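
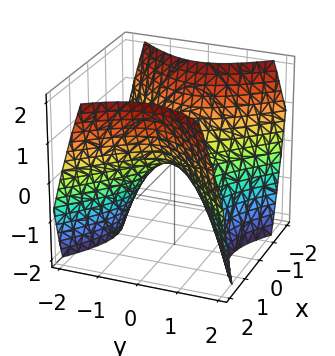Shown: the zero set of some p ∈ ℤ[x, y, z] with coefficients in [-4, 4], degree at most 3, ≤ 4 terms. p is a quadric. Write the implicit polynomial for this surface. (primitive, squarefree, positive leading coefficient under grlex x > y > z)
x^2 - y^2 - z

First, the degree is 2 — a saddle surface; a quadric.
Then, symmetries: the x ↦ −x reflection is a symmetry, so x appears only in even powers; mirror symmetry y ↦ −y ⇒ only even powers of y.
Then, from the visible intercepts: it meets the x-axis at x = 0 (among the integer gridlines); it crosses the y-axis at the gridline y = 0; one z-axis crossing is at z = 0.
Finally, fitting integer coefficients to these (and the overall shape) gives p.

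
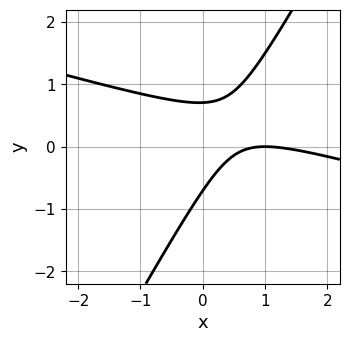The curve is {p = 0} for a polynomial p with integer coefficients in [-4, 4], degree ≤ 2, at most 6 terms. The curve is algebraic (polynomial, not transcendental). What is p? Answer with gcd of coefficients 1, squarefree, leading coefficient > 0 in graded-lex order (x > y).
x^2 + 3*x*y - 2*y^2 - 2*x + 1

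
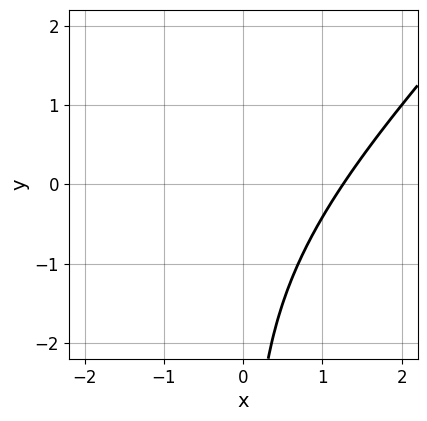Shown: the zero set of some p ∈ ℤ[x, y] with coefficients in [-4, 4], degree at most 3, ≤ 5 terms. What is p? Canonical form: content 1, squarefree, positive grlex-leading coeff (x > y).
x^3 - 2*x^2*y + x*y^2 - 2

1. deg p = 3. The shape is more complex than any degree-2 curve.
2. Observable constraints: the curve avoids every integer y-axis point in the box.
3. Together with the visible shape, these determine p as stated.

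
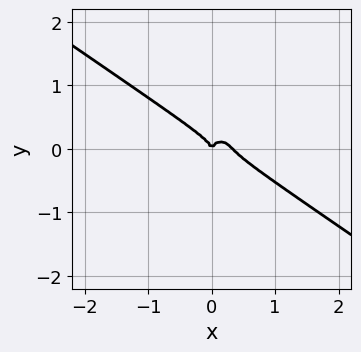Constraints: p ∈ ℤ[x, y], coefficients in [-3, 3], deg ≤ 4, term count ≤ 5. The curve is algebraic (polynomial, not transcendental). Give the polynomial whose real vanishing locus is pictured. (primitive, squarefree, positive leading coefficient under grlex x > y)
Degree: a generic line meets the curve in up to 3 points, so deg p = 3.
Checking where it meets the axes: it meets the x-axis at x = 0 (among the integer gridlines); it meets the y-axis at y = 0 (among the integer gridlines).
These observations pin down the coefficients.

3*x^3 + 3*x^2*y + 3*y^3 - x^2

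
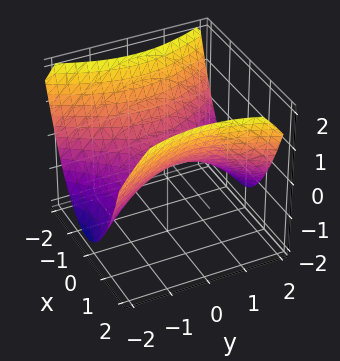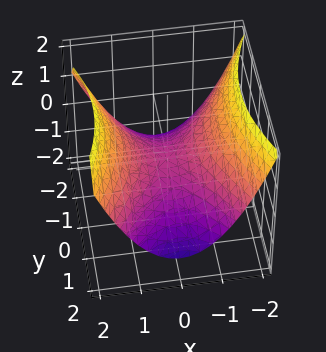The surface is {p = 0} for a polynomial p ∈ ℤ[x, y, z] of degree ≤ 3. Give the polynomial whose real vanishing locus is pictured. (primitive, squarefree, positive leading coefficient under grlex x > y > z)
2*x^2 - y^2 - 3*z

(a) The degree is 2 — a hyperbolic paraboloid; a quadric.
(b) Symmetries: the x ↦ −x reflection is a symmetry, so x appears only in even powers; the y ↦ −y reflection is a symmetry, so y appears only in even powers.
(c) From the visible intercepts: it crosses the z-axis at the gridline z = 0; it meets the y-axis at y = 0 (among the integer gridlines); it meets the x-axis at x = 0 (among the integer gridlines).
(d) Matching integer coefficients to the picture gives p.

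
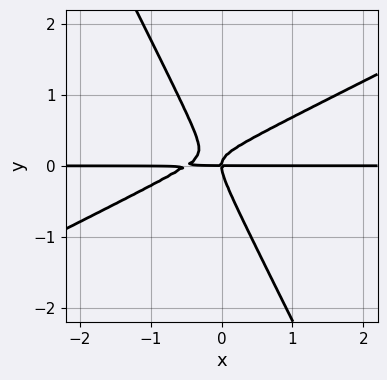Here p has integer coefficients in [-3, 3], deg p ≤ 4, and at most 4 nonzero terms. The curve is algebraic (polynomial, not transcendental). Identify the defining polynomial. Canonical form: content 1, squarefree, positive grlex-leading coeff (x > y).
The degree is 3 — the shape is more complex than any degree-2 curve.
Checking where it meets the axes: every point of the x-axis in the box is on the curve; one y-axis crossing is at y = 0.
Putting this together gives p.

2*x^2*y - 3*x*y^2 - 2*y^3 + x*y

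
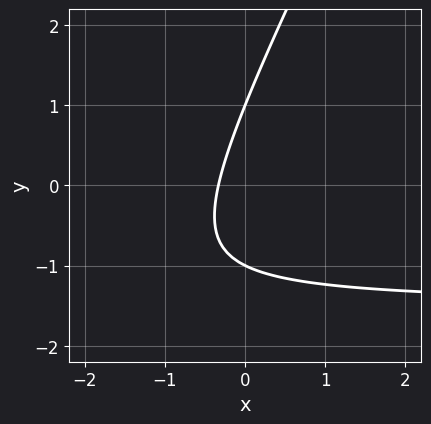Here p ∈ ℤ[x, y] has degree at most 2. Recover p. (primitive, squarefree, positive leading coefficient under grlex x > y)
2*x*y - y^2 + 3*x + 1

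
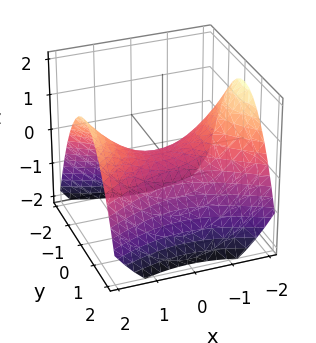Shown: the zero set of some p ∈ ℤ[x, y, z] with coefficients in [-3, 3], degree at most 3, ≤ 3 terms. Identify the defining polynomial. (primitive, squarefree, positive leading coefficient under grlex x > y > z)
(a) Degree: a hyperbolic paraboloid; a quadric, so deg p = 2.
(b) Symmetries: it's symmetric under y → −y, forcing even powers of y; mirror symmetry x ↦ −x ⇒ only even powers of x.
(c) From the visible intercepts: it crosses the y-axis at the gridline y = 0; it crosses the x-axis at the gridline x = 0; it crosses the z-axis at the gridline z = 0.
(d) The integer polynomial consistent with all of this is the stated p.

x^2 - 2*y^2 - 3*z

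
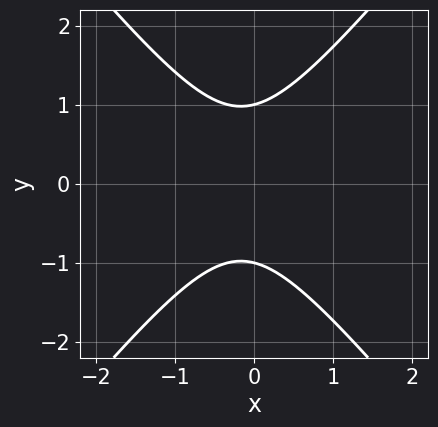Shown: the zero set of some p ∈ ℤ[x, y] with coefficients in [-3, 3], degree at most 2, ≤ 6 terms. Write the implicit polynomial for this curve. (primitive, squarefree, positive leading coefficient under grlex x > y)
3*x^2 - 2*y^2 + x + 2

First, deg p = 2.
Next, symmetries: the y ↦ −y reflection is a symmetry, so y appears only in even powers.
Then, from the visible intercepts: it misses every integer gridline on the x-axis; among the integer gridlines, it crosses the y-axis at y ∈ {-1, 1}.
Finally, the integer polynomial consistent with all of this is the stated p.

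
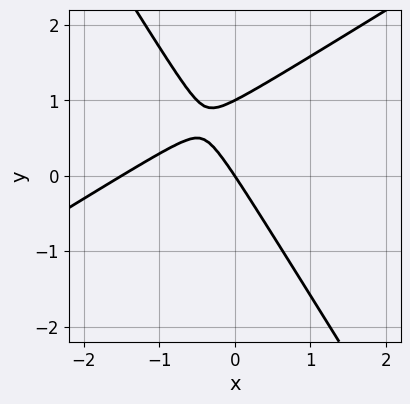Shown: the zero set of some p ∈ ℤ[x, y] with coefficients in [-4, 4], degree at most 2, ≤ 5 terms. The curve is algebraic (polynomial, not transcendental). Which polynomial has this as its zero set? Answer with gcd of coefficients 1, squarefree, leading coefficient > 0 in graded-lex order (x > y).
2*x^2 - 2*x*y - 2*y^2 + 3*x + 2*y

(a) Degree: no degree-1 curve has this shape, so deg p = 2.
(b) From the axis intercepts and sections: it crosses the x-axis at the gridline x = 0; the y-axis gridline crossings are at y ∈ {0, 1}.
(c) Fitting integer coefficients to these (and the overall shape) gives p.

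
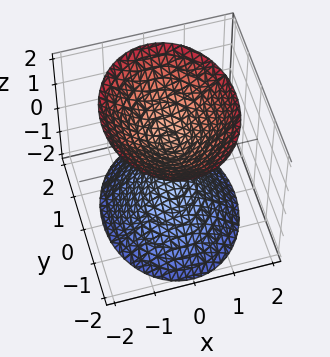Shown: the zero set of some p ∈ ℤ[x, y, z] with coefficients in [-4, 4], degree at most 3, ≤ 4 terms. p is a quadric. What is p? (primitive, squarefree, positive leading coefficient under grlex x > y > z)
3*x^2 + 2*y^2 - 2*z^2 + 1

First, the picture has 2 separate pieces.
Then, the degree is 2 — two sheets facing apart; a quadric.
Then, symmetries: the z ↦ −z reflection is a symmetry, so z appears only in even powers; the y ↦ −y reflection is a symmetry, so y appears only in even powers; it's symmetric under x → −x, forcing even powers of x.
Next, against the integer gridlines: it misses every integer gridline on the y-axis; the surface avoids every integer x-axis point in the box.
Finally, solving for integer coefficients yields p as stated.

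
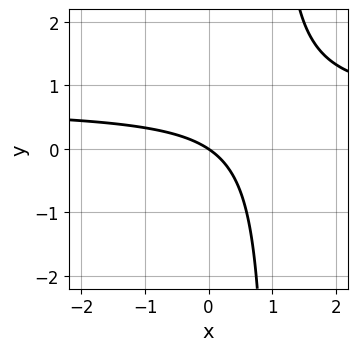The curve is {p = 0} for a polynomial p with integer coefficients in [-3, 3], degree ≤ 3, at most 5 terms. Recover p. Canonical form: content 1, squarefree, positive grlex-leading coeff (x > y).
1. deg p = 2. No degree-1 curve has this shape.
2. Checking where it meets the axes: it meets the y-axis at y = 0 (among the integer gridlines); it meets the x-axis at x = 0 (among the integer gridlines).
3. Putting this together gives p.

3*x*y - 2*x - 3*y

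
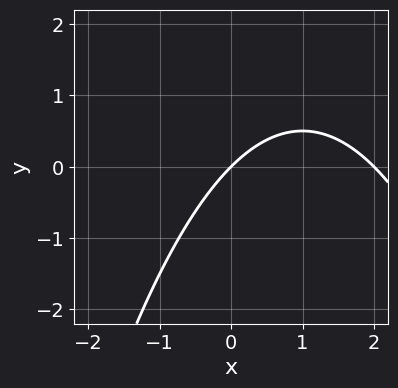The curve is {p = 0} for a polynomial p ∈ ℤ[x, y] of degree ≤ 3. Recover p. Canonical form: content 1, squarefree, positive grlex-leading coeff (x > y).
x^2 - 2*x + 2*y

deg p = 2. No degree-1 curve has this shape.
Reading off the gridlines: among the integer gridlines, it crosses the x-axis at x ∈ {0, 2}; it meets the y-axis at y = 0 (among the integer gridlines).
Solving for integer coefficients yields p as stated.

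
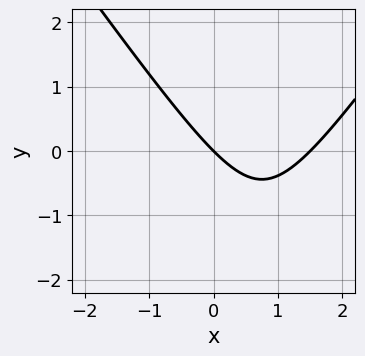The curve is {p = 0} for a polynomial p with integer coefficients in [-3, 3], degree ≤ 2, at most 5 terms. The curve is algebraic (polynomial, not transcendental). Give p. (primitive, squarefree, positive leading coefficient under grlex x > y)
1. The degree is 2 — no degree-1 curve has this shape.
2. From the visible intercepts: it crosses the y-axis at the gridline y = 0; one x-axis crossing is at x = 0.
3. Putting this together gives p.

2*x^2 - y^2 - 3*x - 3*y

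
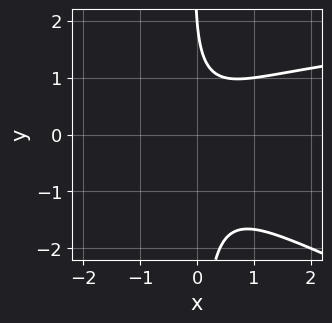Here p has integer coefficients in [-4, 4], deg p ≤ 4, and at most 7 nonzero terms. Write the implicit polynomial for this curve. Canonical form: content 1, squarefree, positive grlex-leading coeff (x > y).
First, degree: a generic line meets the curve in up to 3 points, so deg p = 3.
Then, against the integer gridlines: one y-axis crossing is at y = 2; it misses every integer gridline on the x-axis.
Finally, fitting integer coefficients to these (and the overall shape) gives p.

x^2*y + 3*x*y^2 - 3*x^2 + y - 2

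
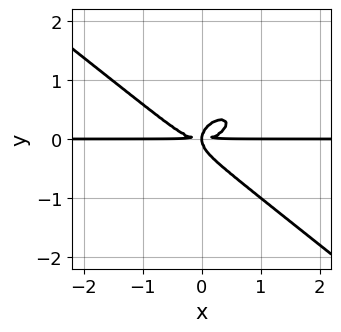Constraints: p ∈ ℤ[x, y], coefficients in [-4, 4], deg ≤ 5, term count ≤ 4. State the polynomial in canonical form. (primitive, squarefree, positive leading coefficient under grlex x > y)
1. Degree: no degree-3 curve has this shape, so deg p = 4.
2. From the visible intercepts: every point of the x-axis in the box is on the curve.
3. Fitting integer coefficients to these (and the overall shape) gives p.

x^3*y + 2*y^4 - x*y^2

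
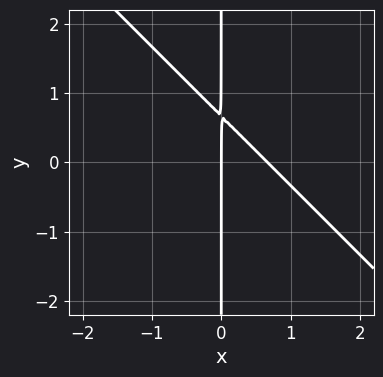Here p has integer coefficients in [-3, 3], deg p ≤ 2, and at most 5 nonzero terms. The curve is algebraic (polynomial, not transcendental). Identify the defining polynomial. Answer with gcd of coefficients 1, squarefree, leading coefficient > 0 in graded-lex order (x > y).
3*x^2 + 3*x*y - 2*x

First, the degree is 2 — a generic line meets the curve in up to 2 points.
Then, against the integer gridlines: the visible y-axis segment lies entirely on the curve; it crosses the x-axis at the gridline x = 0.
Finally, the integer polynomial consistent with all of this is the stated p.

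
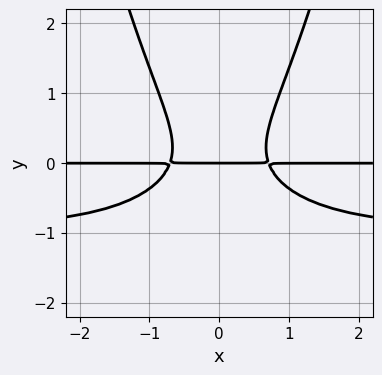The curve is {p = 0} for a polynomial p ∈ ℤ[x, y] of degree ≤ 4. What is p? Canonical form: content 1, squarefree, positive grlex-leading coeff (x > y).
2*x^2*y^2 + 2*x^2*y - 2*y^3 - y

deg p = 4. No degree-3 curve has this shape.
Symmetries: it's symmetric under x → −x, forcing even powers of x.
Reading off the gridlines: the visible x-axis segment lies entirely on the curve; it crosses the y-axis at the gridline y = 0.
Together with the visible shape, these determine p as stated.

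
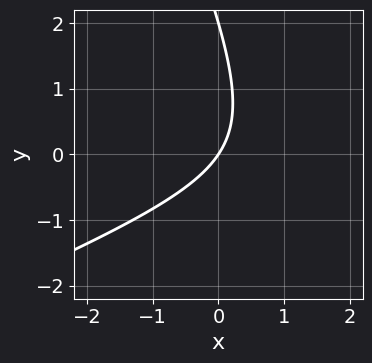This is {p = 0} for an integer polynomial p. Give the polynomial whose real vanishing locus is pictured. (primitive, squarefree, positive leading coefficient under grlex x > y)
x^2 - 2*x*y - y^2 - 3*x + 2*y

1. The degree is 2 — the shape is more complex than any degree-1 curve.
2. Against the integer gridlines: among the integer gridlines, it crosses the y-axis at y ∈ {0, 2}; it meets the x-axis at x = 0 (among the integer gridlines).
3. Matching integer coefficients to the picture gives p.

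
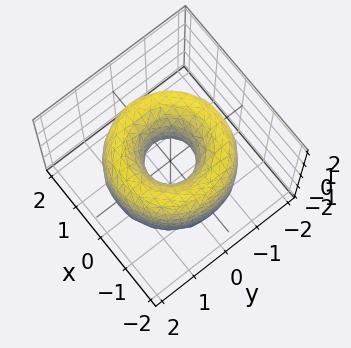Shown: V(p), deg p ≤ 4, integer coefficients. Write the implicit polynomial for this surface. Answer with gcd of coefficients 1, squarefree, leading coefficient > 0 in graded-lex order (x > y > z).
The degree is 4 — a generic line meets the surface in up to 4 points.
Symmetries: rotational symmetry about the z-axis ⇒ p depends on x, y only through x² + y².
Against the integer gridlines: a circular section at z = 1 has radius exactly 1; the surface avoids every integer z-axis point in the box.
Assembling these constraints gives the stated polynomial.

x^4 + 2*x^2*y^2 + y^4 - 3*x^2 - 3*y^2 + z^2 + 1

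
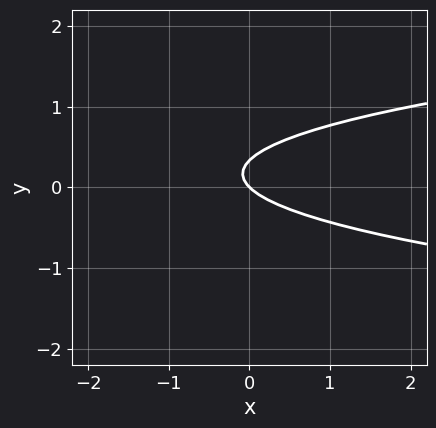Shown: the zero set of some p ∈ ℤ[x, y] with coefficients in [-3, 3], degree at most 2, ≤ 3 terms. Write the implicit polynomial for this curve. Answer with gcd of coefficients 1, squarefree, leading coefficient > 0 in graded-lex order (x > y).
3*y^2 - x - y

(a) Degree: a generic line meets the curve in up to 2 points, so deg p = 2.
(b) Against the integer gridlines: it meets the x-axis at x = 0 (among the integer gridlines); it meets the y-axis at y = 0 (among the integer gridlines).
(c) Matching integer coefficients to the picture gives p.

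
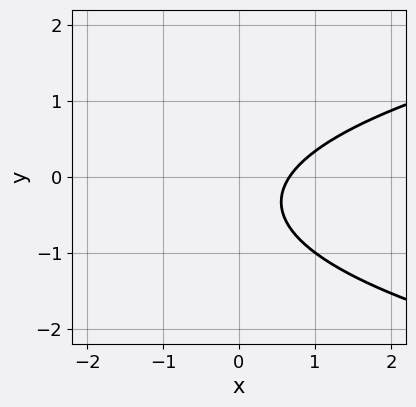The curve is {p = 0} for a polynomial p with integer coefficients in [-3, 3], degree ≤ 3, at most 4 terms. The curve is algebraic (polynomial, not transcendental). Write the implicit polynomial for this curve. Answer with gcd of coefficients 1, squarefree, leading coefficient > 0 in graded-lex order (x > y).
(a) deg p = 2. No degree-1 curve has this shape.
(b) From the visible intercepts: the curve avoids every integer y-axis point in the box.
(c) The integer polynomial consistent with all of this is the stated p.

3*y^2 - 3*x + 2*y + 2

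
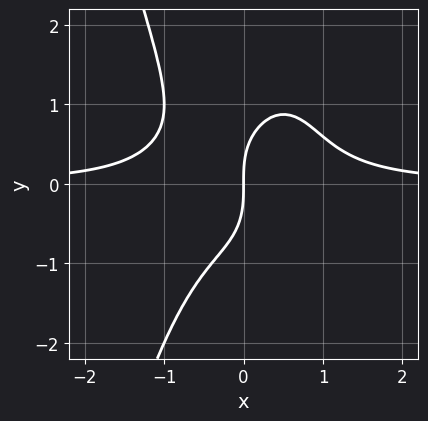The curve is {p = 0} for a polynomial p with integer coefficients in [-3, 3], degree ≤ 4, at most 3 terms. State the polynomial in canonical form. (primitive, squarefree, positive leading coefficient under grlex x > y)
First, deg p = 4. A generic line meets the curve in up to 4 points.
Next, observable constraints: it crosses the x-axis at the gridline x = 0; it meets the y-axis at y = 0 (among the integer gridlines).
Finally, fitting integer coefficients to these (and the overall shape) gives p.

3*x^3*y + y^3 - 2*x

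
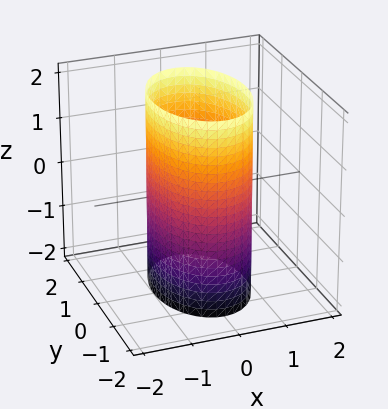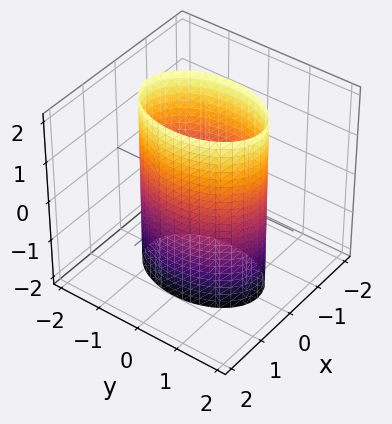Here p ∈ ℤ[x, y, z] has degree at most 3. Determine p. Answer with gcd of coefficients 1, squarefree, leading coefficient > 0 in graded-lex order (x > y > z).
2*x^2 + y^2 - 2

The degree is 2 — constant cross-section along one axis; a quadric.
Symmetries: it's symmetric under x → −x, forcing even powers of x; the y ↦ −y reflection is a symmetry, so y appears only in even powers; the z ↦ −z reflection is a symmetry, so z appears only in even powers.
From the axis intercepts and sections: among the integer gridlines, it crosses the x-axis at x ∈ {-1, 1}; the surface avoids every integer z-axis point in the box.
Putting this together gives p.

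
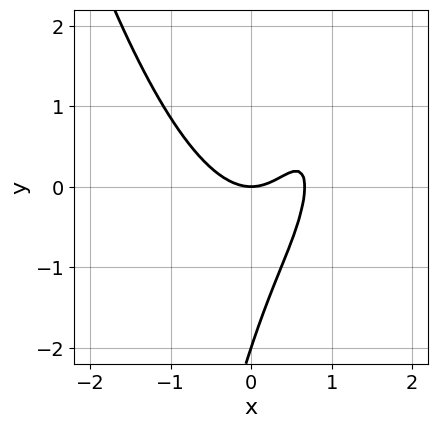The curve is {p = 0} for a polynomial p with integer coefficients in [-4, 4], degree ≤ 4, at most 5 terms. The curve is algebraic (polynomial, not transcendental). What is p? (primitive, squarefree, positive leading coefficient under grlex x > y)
First, deg p = 3.
Next, checking where it meets the axes: it meets the x-axis at x = 0 (among the integer gridlines); the y-axis gridline crossings are at y ∈ {-2, 0}.
Finally, assembling these constraints gives the stated polynomial.

3*x^3 - 2*x^2 - 3*x*y + y^2 + 2*y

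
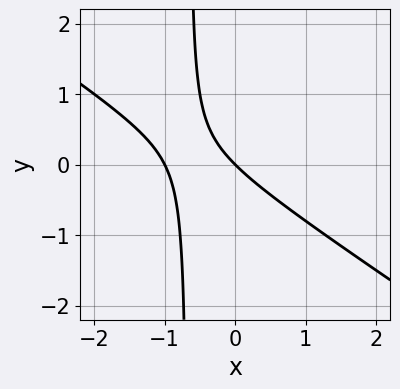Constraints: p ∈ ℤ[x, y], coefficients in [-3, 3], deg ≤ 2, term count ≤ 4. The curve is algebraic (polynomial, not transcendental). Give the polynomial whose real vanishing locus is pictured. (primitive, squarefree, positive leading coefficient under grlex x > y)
2*x^2 + 3*x*y + 2*x + 2*y

Degree: a generic line meets the curve in up to 2 points, so deg p = 2.
Against the integer gridlines: it crosses the y-axis at the gridline y = 0; among the integer gridlines, it crosses the x-axis at x ∈ {-1, 0}.
Putting this together gives p.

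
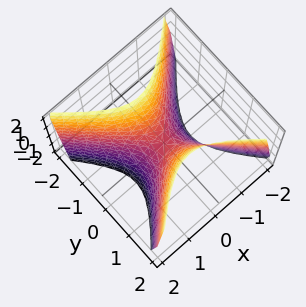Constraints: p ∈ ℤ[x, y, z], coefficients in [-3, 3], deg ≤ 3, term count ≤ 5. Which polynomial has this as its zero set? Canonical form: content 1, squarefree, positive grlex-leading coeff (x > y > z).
2*x^2 - 2*y^2 + z

1. deg p = 2. A saddle surface; a quadric.
2. Symmetries: it's symmetric under x → −x, forcing even powers of x; mirror symmetry y ↦ −y ⇒ only even powers of y.
3. Checking where it meets the axes: it crosses the x-axis at the gridline x = 0; one y-axis crossing is at y = 0; one z-axis crossing is at z = 0.
4. Solving for integer coefficients yields p as stated.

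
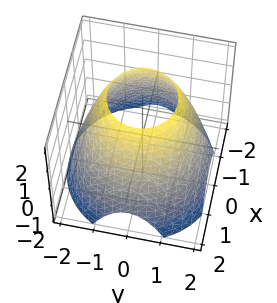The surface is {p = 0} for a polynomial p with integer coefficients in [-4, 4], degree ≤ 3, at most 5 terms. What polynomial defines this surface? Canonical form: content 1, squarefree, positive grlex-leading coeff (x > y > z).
x^2 + y^2 + z - 3

1. Degree: no degree-1 surface has this shape, so deg p = 2.
2. Symmetries: every cross-section ⟂ z is a circle, so x, y appear only via x² + y².
3. Observable constraints: it misses every integer gridline on the z-axis; a circular section at z = 2 has radius exactly 1.
4. These observations pin down the coefficients.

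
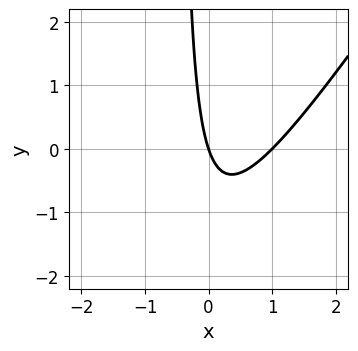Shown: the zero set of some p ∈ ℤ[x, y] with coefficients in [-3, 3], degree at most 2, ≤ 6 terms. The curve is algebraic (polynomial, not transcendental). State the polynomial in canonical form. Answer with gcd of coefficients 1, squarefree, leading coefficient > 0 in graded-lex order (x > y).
1. The degree is 2 — a generic line meets the curve in up to 2 points.
2. Observable constraints: it meets the y-axis at y = 0 (among the integer gridlines); the x-axis gridline crossings are at x ∈ {0, 1}.
3. The integer polynomial consistent with all of this is the stated p.

3*x^2 - 2*x*y - 3*x - y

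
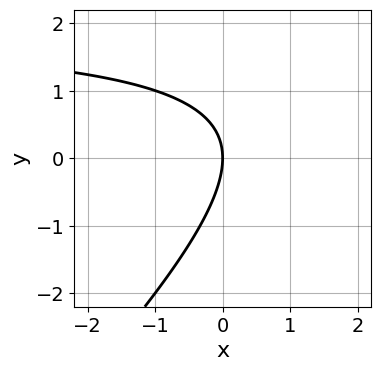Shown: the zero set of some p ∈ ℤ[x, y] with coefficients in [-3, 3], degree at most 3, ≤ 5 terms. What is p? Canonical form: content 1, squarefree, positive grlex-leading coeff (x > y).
x*y - y^2 - 2*x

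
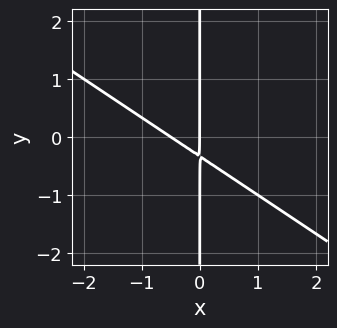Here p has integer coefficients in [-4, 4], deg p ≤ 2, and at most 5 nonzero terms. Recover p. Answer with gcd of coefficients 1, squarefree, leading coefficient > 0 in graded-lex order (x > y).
2*x^2 + 3*x*y + x

The degree is 2 — no degree-1 curve has this shape.
From the axis intercepts and sections: one x-axis crossing is at x = 0; the visible y-axis segment lies entirely on the curve.
The integer polynomial consistent with all of this is the stated p.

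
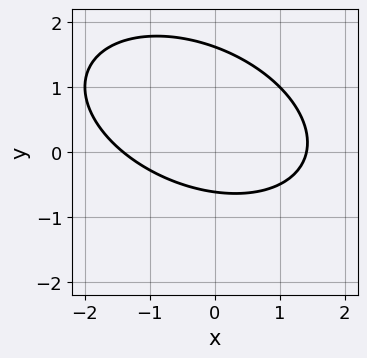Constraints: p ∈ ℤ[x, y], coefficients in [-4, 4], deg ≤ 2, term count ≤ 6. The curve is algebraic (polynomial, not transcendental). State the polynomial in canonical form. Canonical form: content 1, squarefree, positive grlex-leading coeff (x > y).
First, the degree is 2 — a generic line meets the curve in up to 2 points.
Finally, the integer polynomial consistent with all of this is the stated p.

x^2 + x*y + 2*y^2 - 2*y - 2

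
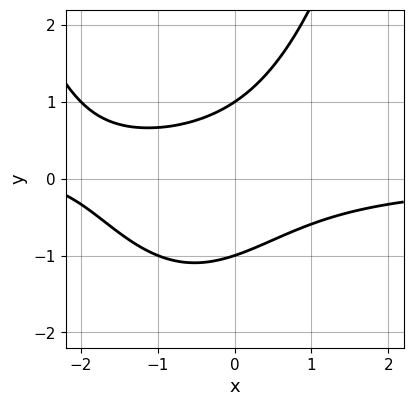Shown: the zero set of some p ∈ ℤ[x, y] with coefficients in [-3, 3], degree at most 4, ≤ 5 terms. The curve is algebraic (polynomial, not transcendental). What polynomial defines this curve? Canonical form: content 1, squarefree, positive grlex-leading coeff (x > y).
2*x^2*y + 3*x*y - 3*y^2 + x + 3

deg p = 3. A generic line meets the curve in up to 3 points.
Observable constraints: the curve avoids every integer x-axis point in the box; among the integer gridlines, it crosses the y-axis at y ∈ {-1, 1}.
The integer polynomial consistent with all of this is the stated p.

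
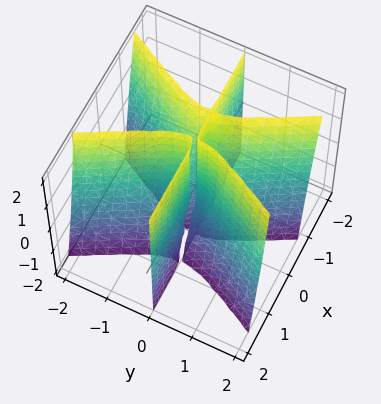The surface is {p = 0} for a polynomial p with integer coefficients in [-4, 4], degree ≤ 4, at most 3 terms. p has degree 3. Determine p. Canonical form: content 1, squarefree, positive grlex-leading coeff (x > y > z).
(a) The picture has 3 separate pieces. They look like related sheets of one shape, so recover p as a whole.
(b) Degree: a generic line meets the surface in up to 3 points, so deg p = 3.
(c) Observable constraints: every point of the z-axis in the box is on the surface; every point of the x-axis in the box is on the surface; one y-axis crossing is at y = 0.
(d) These observations pin down the coefficients.

3*x^2*y + x*y*z - y^3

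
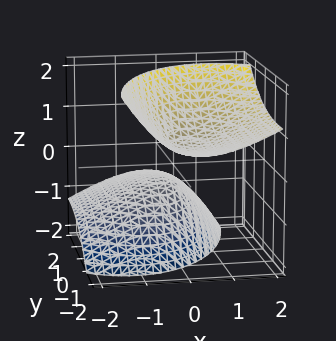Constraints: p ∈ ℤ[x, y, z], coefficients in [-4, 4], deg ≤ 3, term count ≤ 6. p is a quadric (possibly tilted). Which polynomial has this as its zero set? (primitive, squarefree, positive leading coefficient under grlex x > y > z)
3*x^2 - 3*x*z + y^2 + 3*y*z - 2*z^2 + 1

(a) The picture has 2 separate pieces. They look like related sheets of one shape, so recover p as a whole.
(b) The degree is 2 — the shape is more complex than any degree-1 surface.
(c) Observable constraints: no y-intercept at any integer in the box; no x-intercept at any integer in the box.
(d) Matching integer coefficients to the picture gives p.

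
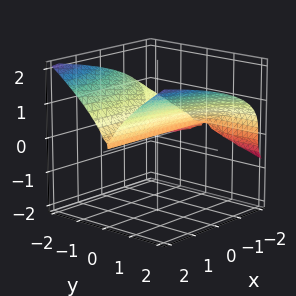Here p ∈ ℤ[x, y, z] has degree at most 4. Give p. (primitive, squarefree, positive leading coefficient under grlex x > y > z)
(a) deg p = 3. The shape is more complex than any degree-2 surface.
(b) From the visible intercepts: it crosses the y-axis at the gridline y = 0; one z-axis crossing is at z = 0.
(c) These observations pin down the coefficients. Check: (-2, 0, 0) on the x-axis lies on the surface, and p(-2, 0, 0) = 0. ✓

x*y^2 - 2*z^3 + 2*y^2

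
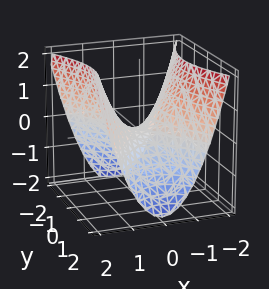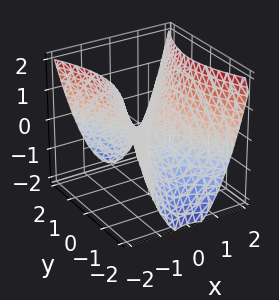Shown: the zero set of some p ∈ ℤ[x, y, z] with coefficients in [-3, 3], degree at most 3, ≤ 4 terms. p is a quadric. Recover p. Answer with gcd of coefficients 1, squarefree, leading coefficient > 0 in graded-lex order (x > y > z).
2*x^2 - y^2 - 2*z

(a) The degree is 2 — a saddle surface; a quadric.
(b) Symmetries: mirror symmetry x ↦ −x ⇒ only even powers of x; it's symmetric under y → −y, forcing even powers of y.
(c) Against the integer gridlines: one x-axis crossing is at x = 0; it crosses the y-axis at the gridline y = 0; it meets the z-axis at z = 0 (among the integer gridlines).
(d) Putting this together gives p.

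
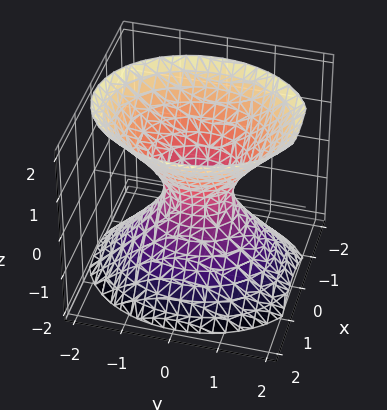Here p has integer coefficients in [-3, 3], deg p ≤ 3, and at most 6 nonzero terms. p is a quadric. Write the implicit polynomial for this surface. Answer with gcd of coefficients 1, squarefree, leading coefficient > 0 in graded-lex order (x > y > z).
First, deg p = 2. One connected sheet with a waist; a quadric.
Then, symmetries: the z ↦ −z reflection is a symmetry, so z appears only in even powers; the x ↦ −x reflection is a symmetry, so x appears only in even powers; mirror symmetry y ↦ −y ⇒ only even powers of y.
Next, from the axis intercepts and sections: it misses every integer gridline on the z-axis.
Finally, these observations pin down the coefficients.

3*x^2 + 2*y^2 - 2*z^2 - 1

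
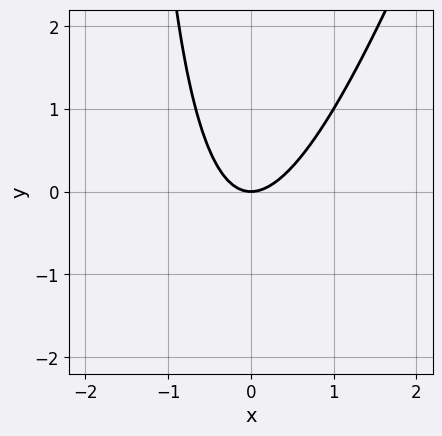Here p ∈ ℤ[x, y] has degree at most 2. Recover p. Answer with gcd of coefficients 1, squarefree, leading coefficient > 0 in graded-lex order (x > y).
First, the degree is 2 — no degree-1 curve has this shape.
Then, reading off the gridlines: one y-axis crossing is at y = 0; one x-axis crossing is at x = 0.
Finally, the integer polynomial consistent with all of this is the stated p.

3*x^2 - x*y - 2*y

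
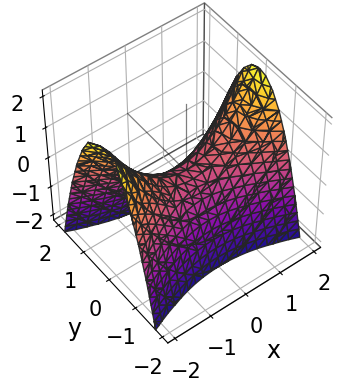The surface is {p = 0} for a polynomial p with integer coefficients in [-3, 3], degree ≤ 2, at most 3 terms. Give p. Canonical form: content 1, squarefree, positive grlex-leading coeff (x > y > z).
(a) The degree is 2 — a hyperbolic paraboloid; a quadric.
(b) Symmetries: the x ↦ −x reflection is a symmetry, so x appears only in even powers; mirror symmetry y ↦ −y ⇒ only even powers of y.
(c) Reading off the gridlines: it crosses the x-axis at the gridline x = 0; it crosses the z-axis at the gridline z = 0.
(d) Assembling these constraints gives the stated polynomial.

x^2 - 3*y^2 - 2*z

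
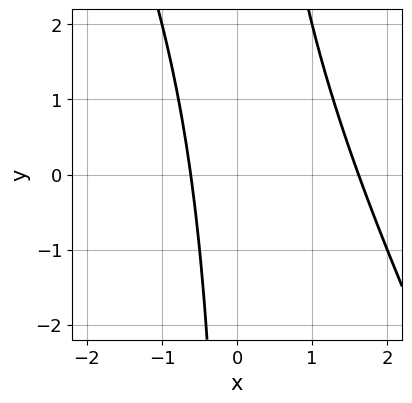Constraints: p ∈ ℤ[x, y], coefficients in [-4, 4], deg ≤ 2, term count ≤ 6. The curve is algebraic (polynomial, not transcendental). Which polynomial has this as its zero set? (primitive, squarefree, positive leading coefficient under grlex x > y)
2*x^2 + x*y - 2*x - 2

The degree is 2 — the shape is more complex than any degree-1 curve.
Observable constraints: it misses every integer gridline on the y-axis.
Putting this together gives p.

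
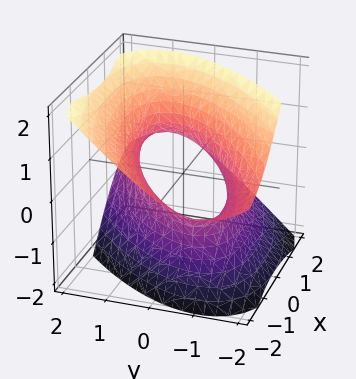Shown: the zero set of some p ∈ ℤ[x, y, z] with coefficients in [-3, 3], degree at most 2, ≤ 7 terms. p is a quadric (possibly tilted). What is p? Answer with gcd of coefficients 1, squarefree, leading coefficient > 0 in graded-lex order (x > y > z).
x^2 - 2*x*y + 2*x*z + 2*y^2 - 2*z^2 - 2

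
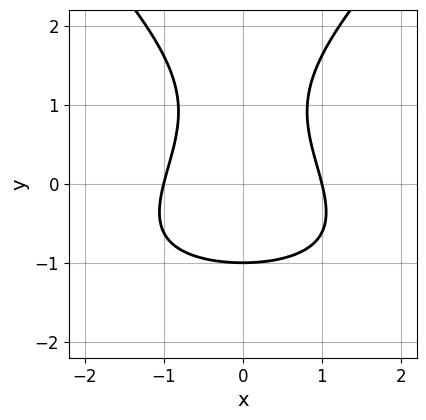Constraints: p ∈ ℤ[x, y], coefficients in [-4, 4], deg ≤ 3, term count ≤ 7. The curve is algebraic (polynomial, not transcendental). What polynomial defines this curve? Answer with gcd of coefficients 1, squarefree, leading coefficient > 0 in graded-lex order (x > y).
x^2*y - y^3 + 2*x^2 + y^2 - 2

1. The degree is 3 — no degree-2 curve has this shape.
2. Symmetries: the x ↦ −x reflection is a symmetry, so x appears only in even powers.
3. Observable constraints: it meets the y-axis at y = -1 (among the integer gridlines); among the integer gridlines, it crosses the x-axis at x ∈ {-1, 1}.
4. Together with the visible shape, these determine p as stated.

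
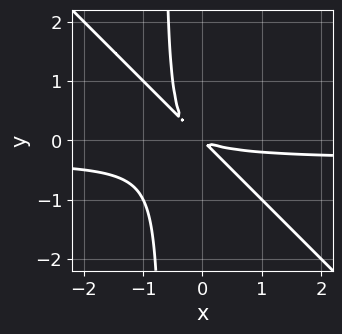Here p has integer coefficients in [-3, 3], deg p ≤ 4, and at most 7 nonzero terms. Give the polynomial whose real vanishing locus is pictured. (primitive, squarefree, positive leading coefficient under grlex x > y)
First, deg p = 3. The shape is more complex than any degree-2 curve.
Finally, matching integer coefficients to the picture gives p.

3*x^2*y + 3*x*y^2 + x^2 + 3*x*y + 2*y^2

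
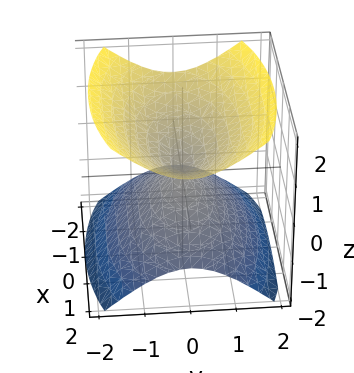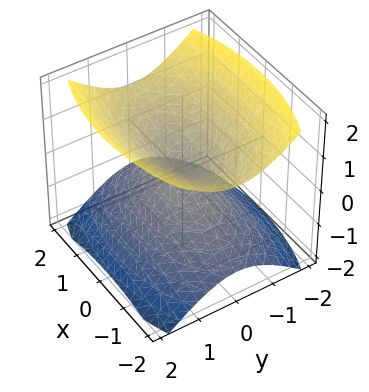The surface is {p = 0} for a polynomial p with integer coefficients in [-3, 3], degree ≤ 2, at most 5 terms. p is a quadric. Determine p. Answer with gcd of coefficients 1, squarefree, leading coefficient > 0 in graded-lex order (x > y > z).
1. I count 2 distinct pieces. Treating them together as one polynomial.
2. Degree: a double cone through the origin; a quadric, so deg p = 2.
3. Symmetries: the x ↦ −x reflection is a symmetry, so x appears only in even powers; mirror symmetry z ↦ −z ⇒ only even powers of z; mirror symmetry y ↦ −y ⇒ only even powers of y.
4. Observable constraints: it meets the x-axis at x = 0 (among the integer gridlines); it crosses the y-axis at the gridline y = 0; it crosses the z-axis at the gridline z = 0.
5. Matching integer coefficients to the picture gives p.

x^2 + 3*y^2 - 3*z^2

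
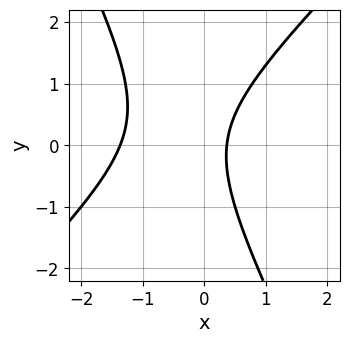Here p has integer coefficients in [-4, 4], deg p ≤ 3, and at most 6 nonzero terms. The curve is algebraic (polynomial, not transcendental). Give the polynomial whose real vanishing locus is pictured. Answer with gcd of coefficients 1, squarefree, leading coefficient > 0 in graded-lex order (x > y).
1. deg p = 2.
2. Reading off the gridlines: it misses every integer gridline on the y-axis.
3. Putting this together gives p.

2*x^2 - x*y - y^2 + 2*x - 1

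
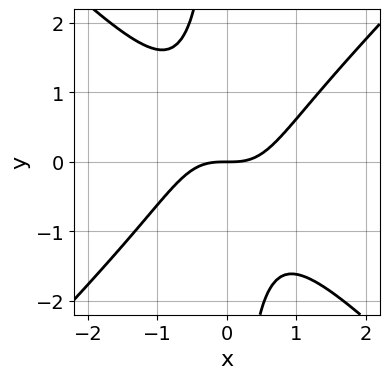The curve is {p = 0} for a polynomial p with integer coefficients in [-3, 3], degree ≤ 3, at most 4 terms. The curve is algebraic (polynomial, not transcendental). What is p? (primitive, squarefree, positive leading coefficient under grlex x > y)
x^3 - x*y^2 - y

1. Degree: a generic line meets the curve in up to 3 points, so deg p = 3.
2. Checking where it meets the axes: it crosses the y-axis at the gridline y = 0; one x-axis crossing is at x = 0.
3. Together with the visible shape, these determine p as stated.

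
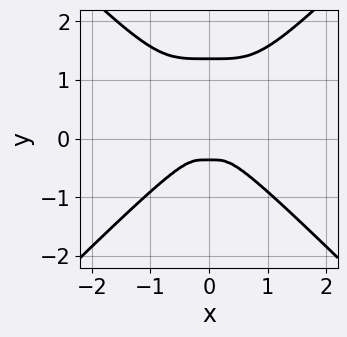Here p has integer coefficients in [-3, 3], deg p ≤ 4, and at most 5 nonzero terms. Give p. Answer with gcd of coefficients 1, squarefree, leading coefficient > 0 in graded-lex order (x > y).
2*x^4 - 2*y^4 + 2*y^3 + y^2

1. Degree: the shape is more complex than any degree-3 curve, so deg p = 4.
2. Symmetries: it's symmetric under x → −x, forcing even powers of x.
3. The integer polynomial consistent with all of this is the stated p.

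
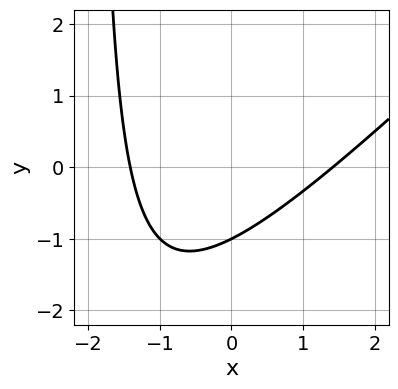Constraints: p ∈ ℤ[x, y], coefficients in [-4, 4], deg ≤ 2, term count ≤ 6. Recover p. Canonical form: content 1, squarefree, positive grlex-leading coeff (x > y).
x^2 - x*y - 2*y - 2

First, degree: no degree-1 curve has this shape, so deg p = 2.
Then, reading off the gridlines: one y-axis crossing is at y = -1.
Finally, together with the visible shape, these determine p as stated.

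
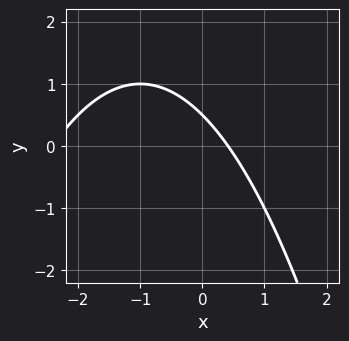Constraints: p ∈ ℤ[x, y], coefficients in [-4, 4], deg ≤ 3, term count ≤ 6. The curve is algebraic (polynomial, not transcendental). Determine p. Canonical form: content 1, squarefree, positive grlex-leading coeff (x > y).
x^2 + 2*x + 2*y - 1

(a) deg p = 2. No degree-1 curve has this shape.
(b) Putting this together gives p.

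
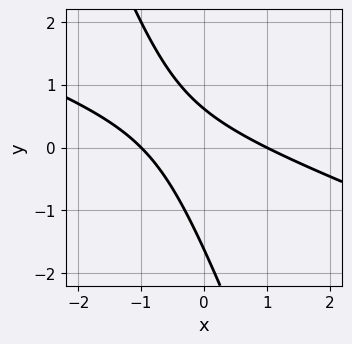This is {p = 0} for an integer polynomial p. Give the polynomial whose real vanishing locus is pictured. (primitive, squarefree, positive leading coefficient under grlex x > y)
1. The degree is 2 — the shape is more complex than any degree-1 curve.
2. Against the integer gridlines: among the integer gridlines, it crosses the x-axis at x ∈ {-1, 1}.
3. These observations pin down the coefficients.

x^2 + 3*x*y + y^2 + y - 1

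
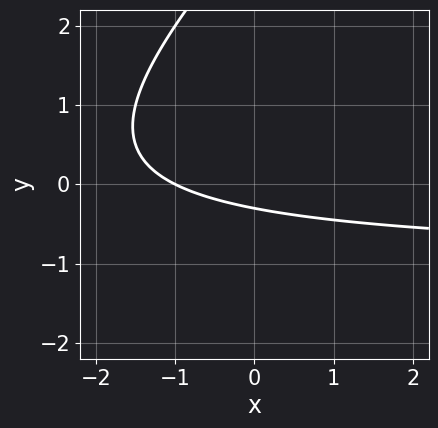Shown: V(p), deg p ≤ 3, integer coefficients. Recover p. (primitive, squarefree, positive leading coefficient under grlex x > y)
x*y - y^2 + x + 3*y + 1

First, degree: a generic line meets the curve in up to 2 points, so deg p = 2.
Next, from the visible intercepts: it crosses the x-axis at the gridline x = -1.
Finally, matching integer coefficients to the picture gives p.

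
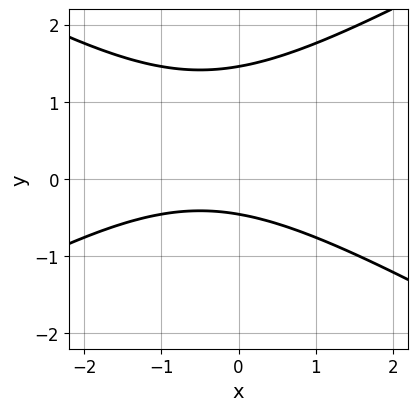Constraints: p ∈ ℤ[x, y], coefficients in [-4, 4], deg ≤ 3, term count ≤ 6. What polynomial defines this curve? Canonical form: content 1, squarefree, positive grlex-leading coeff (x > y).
First, deg p = 2.
Next, checking where it meets the axes: it misses every integer gridline on the x-axis.
Finally, assembling these constraints gives the stated polynomial.

x^2 - 3*y^2 + x + 3*y + 2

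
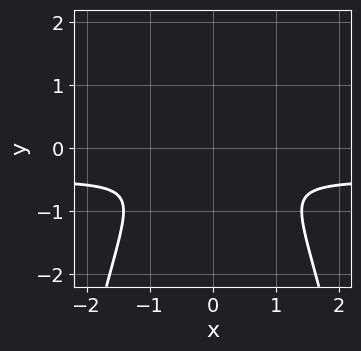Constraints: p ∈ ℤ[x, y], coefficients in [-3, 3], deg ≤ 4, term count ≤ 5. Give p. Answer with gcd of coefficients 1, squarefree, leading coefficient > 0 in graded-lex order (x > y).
(a) The degree is 3 — a generic line meets the curve in up to 3 points.
(b) Symmetries: the x ↦ −x reflection is a symmetry, so x appears only in even powers.
(c) The integer polynomial consistent with all of this is the stated p.

2*x^2*y + x^2 + 2*y^2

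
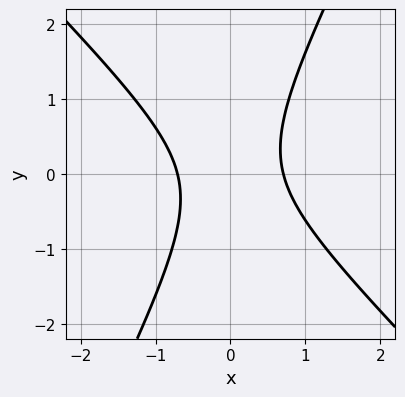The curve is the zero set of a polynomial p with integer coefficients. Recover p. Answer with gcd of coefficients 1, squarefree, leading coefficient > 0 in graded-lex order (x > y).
2*x^2 + x*y - y^2 - 1

1. Degree: a generic line meets the curve in up to 2 points, so deg p = 2.
2. Observable constraints: the curve avoids every integer y-axis point in the box.
3. Putting this together gives p.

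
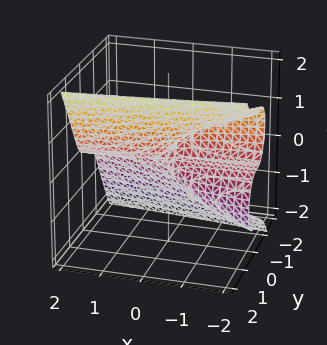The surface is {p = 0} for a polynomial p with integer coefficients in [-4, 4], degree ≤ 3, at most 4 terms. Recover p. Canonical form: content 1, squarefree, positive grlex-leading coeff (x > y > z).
1. Degree: a generic line meets the surface in up to 3 points, so deg p = 3.
2. From the visible intercepts: every point of the x-axis in the box is on the surface; it crosses the y-axis at the gridline y = 0; one z-axis crossing is at z = 0.
3. Putting this together gives p.

3*y^3 - z^3 - x*z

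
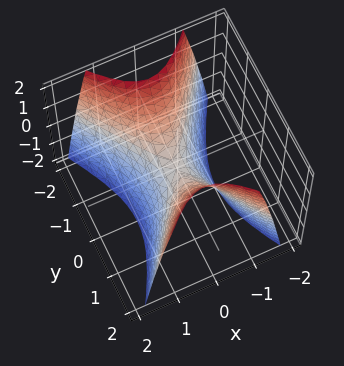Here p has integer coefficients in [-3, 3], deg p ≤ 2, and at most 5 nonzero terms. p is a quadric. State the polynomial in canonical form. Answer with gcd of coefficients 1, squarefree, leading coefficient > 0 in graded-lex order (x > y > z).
First, degree: a saddle surface; a quadric, so deg p = 2.
Next, symmetries: the x ↦ −x reflection is a symmetry, so x appears only in even powers; it's symmetric under y → −y, forcing even powers of y.
Then, observable constraints: it crosses the z-axis at the gridline z = 0; one y-axis crossing is at y = 0; it meets the x-axis at x = 0 (among the integer gridlines).
Finally, the integer polynomial consistent with all of this is the stated p.

2*x^2 - y^2 + z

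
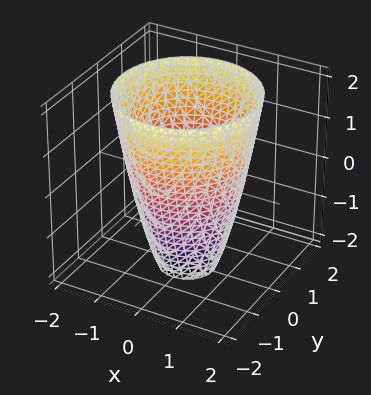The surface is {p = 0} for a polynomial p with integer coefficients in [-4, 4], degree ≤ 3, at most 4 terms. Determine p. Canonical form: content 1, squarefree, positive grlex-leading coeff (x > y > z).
2*x^2 + 2*y^2 - z - 3

(a) The degree is 2 — the shape is more complex than any degree-1 surface.
(b) Symmetries: the surface is invariant under rotation about z: p = q(x² + y², z).
(c) From the axis intercepts and sections: the surface avoids every integer z-axis point in the box; a circular section at z = 1 has radius between 1 and 2.
(d) Assembling these constraints gives the stated polynomial.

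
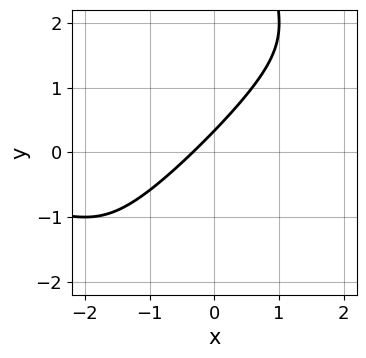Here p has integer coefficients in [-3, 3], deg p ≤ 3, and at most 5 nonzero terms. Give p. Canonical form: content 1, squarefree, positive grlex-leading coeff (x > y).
1. deg p = 3. No degree-2 curve has this shape.
2. The integer polynomial consistent with all of this is the stated p.

x^2*y - x*y^2 - 3*x + 3*y - 1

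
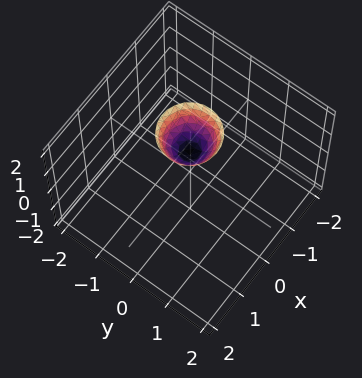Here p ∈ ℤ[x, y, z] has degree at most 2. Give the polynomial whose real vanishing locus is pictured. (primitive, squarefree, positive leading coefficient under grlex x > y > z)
(a) deg p = 2. No degree-1 surface has this shape.
(b) By symmetry, every cross-section ⟂ z is a circle, so x, y appear only via x² + y².
(c) Observable constraints: one z-axis crossing is at z = 1; the surface avoids every integer y-axis point in the box.
(d) Solving for integer coefficients yields p as stated.

2*x^2 + 2*y^2 - z + 1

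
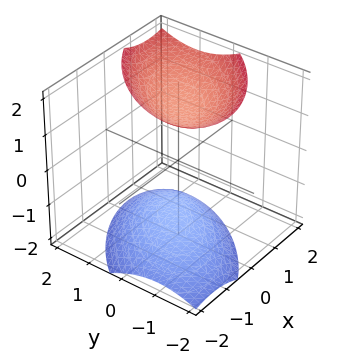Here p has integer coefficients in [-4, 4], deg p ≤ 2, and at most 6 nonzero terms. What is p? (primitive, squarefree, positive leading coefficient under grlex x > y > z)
2*x^2 - 2*x*y - x*z + 2*y^2 - 2*z^2 + 3

First, the picture has 2 separate pieces. Treating them together as one polynomial.
Next, deg p = 2. A generic line meets the surface in up to 2 points.
Then, from the axis intercepts and sections: the surface avoids every integer x-axis point in the box; it misses every integer gridline on the y-axis.
Finally, assembling these constraints gives the stated polynomial.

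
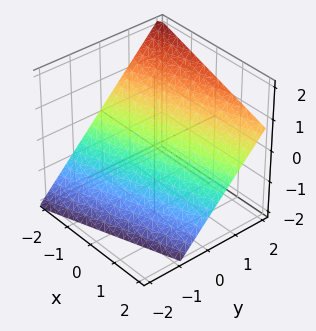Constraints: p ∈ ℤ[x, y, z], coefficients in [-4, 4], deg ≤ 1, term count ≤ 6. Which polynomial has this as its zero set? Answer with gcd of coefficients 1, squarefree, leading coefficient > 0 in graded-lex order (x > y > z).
(a) Degree: every cross-section is a straight line — this is a plane, so deg p = 1.
(b) Checking where it meets the axes: one x-axis crossing is at x = -2.
(c) Putting this together gives p.

x - 3*y + 3*z + 2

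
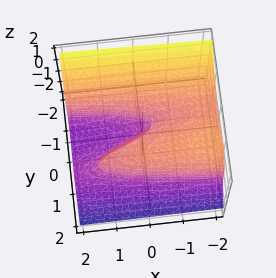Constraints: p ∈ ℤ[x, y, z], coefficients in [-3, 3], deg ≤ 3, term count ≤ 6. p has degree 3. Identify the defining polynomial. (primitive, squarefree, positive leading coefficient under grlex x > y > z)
3*y^3 + 3*z^3 - 2*y^2 + x - 2*y

Degree: the shape is more complex than any degree-2 surface, so deg p = 3.
Checking where it meets the axes: it meets the y-axis at y = 0 (among the integer gridlines); it meets the x-axis at x = 0 (among the integer gridlines); it crosses the z-axis at the gridline z = 0.
Putting this together gives p.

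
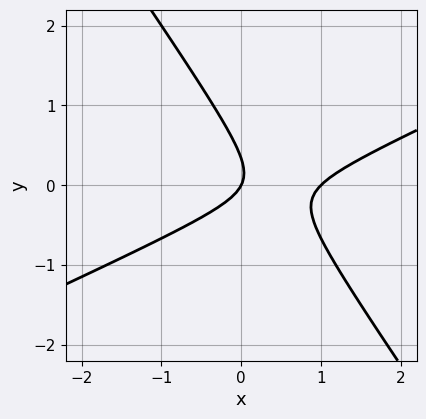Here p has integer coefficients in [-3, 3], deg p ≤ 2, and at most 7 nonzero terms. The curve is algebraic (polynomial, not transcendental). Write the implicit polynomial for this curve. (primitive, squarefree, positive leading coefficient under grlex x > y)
1. Degree: the shape is more complex than any degree-1 curve, so deg p = 2.
2. Reading off the gridlines: among the integer gridlines, it crosses the x-axis at x ∈ {0, 1}; one y-axis crossing is at y = 0.
3. Assembling these constraints gives the stated polynomial.

2*x^2 - 3*x*y - 3*y^2 - 2*x + y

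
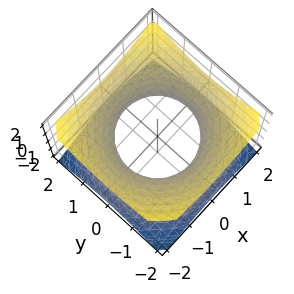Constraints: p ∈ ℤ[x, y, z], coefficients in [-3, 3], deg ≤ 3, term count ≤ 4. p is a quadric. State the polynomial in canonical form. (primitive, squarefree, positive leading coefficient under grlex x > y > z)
1. deg p = 2.
2. Symmetry: the z-axis is an axis of rotation, so x and y enter only as x² + y²; mirror symmetry z ↦ −z ⇒ only even powers of z.
3. Reading off the gridlines: a circular section at z = 0 has radius between 1 and 2; the surface avoids every integer z-axis point in the box.
4. Fitting integer coefficients to these (and the overall shape) gives p.

2*x^2 + 2*y^2 - 3*z^2 - 3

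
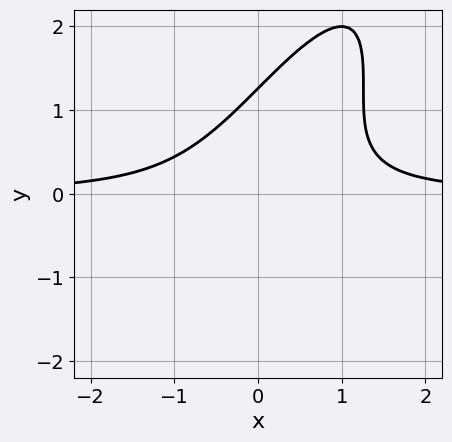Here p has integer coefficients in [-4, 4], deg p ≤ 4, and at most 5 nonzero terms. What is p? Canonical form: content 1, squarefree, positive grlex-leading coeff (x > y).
3*x^2*y - 3*x*y^2 + y^3 - 2

First, deg p = 3. A generic line meets the curve in up to 3 points.
Next, observable constraints: the curve avoids every integer x-axis point in the box.
Finally, fitting integer coefficients to these (and the overall shape) gives p.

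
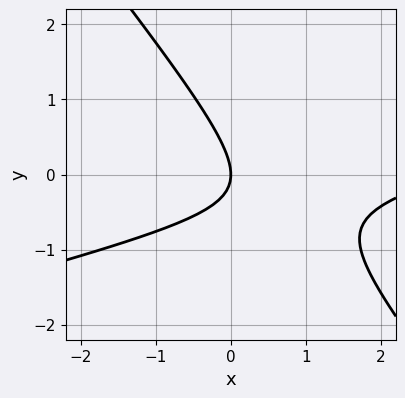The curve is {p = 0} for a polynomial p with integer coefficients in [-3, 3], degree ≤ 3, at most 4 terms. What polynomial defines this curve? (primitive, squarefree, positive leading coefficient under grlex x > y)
(a) Degree: a generic line meets the curve in up to 2 points, so deg p = 2.
(b) From the visible intercepts: it meets the y-axis at y = 0 (among the integer gridlines); it crosses the x-axis at the gridline x = 0.
(c) Assembling these constraints gives the stated polynomial.

x^2 - 3*x*y - 3*y^2 - 3*x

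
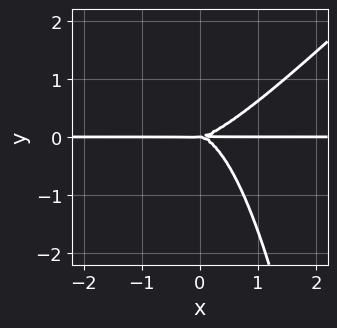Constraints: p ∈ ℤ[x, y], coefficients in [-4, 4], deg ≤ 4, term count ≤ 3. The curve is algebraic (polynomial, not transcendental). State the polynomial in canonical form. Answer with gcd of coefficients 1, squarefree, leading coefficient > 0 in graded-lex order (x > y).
x^3*y - x^2*y^2 - y^3

1. deg p = 4. No degree-3 curve has this shape.
2. From the axis intercepts and sections: the visible x-axis segment lies entirely on the curve; one y-axis crossing is at y = 0.
3. The integer polynomial consistent with all of this is the stated p.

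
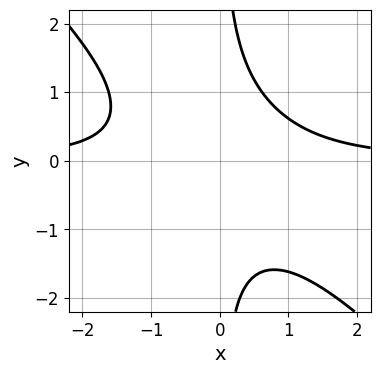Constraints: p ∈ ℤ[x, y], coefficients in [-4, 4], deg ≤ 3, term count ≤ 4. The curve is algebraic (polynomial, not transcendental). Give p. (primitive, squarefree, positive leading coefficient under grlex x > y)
Degree: a generic line meets the curve in up to 3 points, so deg p = 3.
From the visible intercepts: the curve avoids every integer x-axis point in the box; it misses every integer gridline on the y-axis.
The integer polynomial consistent with all of this is the stated p.

x^2*y + x*y^2 - 1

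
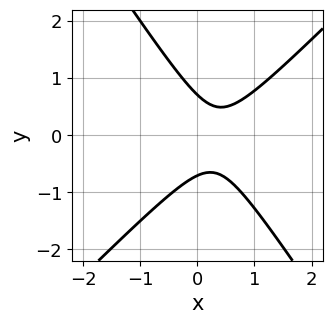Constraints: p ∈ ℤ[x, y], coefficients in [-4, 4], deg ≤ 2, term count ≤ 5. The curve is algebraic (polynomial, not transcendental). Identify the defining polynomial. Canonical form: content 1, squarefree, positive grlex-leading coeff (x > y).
3*x^2 - x*y - 2*y^2 - 2*x + 1

First, deg p = 2.
Then, from the axis intercepts and sections: the curve avoids every integer x-axis point in the box.
Finally, the integer polynomial consistent with all of this is the stated p.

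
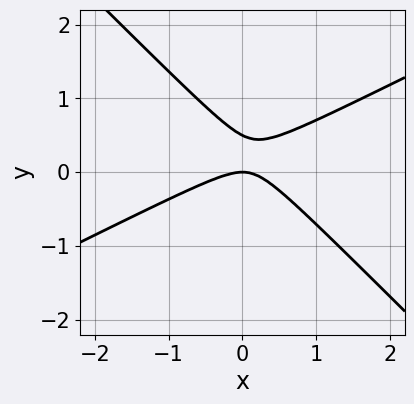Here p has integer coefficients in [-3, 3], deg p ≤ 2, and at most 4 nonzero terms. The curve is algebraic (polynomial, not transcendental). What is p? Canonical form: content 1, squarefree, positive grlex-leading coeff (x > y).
x^2 - x*y - 2*y^2 + y

First, the degree is 2 — the shape is more complex than any degree-1 curve.
Then, from the axis intercepts and sections: it meets the x-axis at x = 0 (among the integer gridlines); it meets the y-axis at y = 0 (among the integer gridlines).
Finally, matching integer coefficients to the picture gives p.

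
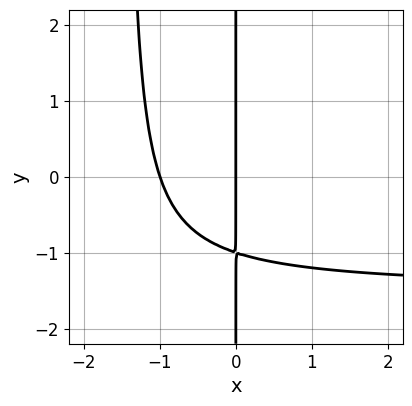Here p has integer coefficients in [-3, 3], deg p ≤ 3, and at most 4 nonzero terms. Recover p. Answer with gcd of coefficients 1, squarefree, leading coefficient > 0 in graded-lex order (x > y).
1. The degree is 3 — the shape is more complex than any degree-2 curve.
2. From the axis intercepts and sections: among the integer gridlines, it crosses the x-axis at x ∈ {-1, 0}; the visible y-axis segment lies entirely on the curve.
3. Putting this together gives p.

2*x^2*y + 3*x^2 + 3*x*y + 3*x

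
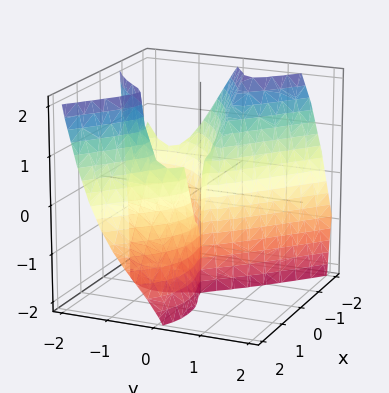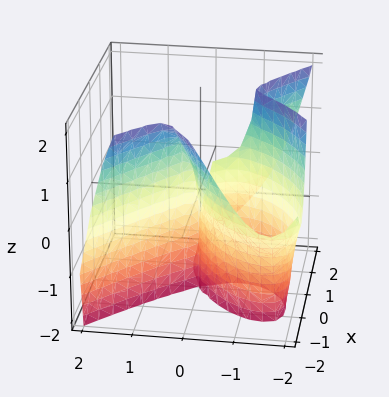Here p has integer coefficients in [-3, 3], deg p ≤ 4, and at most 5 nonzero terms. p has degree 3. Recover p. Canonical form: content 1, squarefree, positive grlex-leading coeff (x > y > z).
deg p = 3. No degree-2 surface has this shape.
Reading off the gridlines: every point of the z-axis in the box is on the surface; it meets the y-axis at y = 0 (among the integer gridlines); it meets the x-axis at x = 0 (among the integer gridlines).
Assembling these constraints gives the stated polynomial.

x^3 + x^2*z + 2*y^3 + 3*x*y + 3*y^2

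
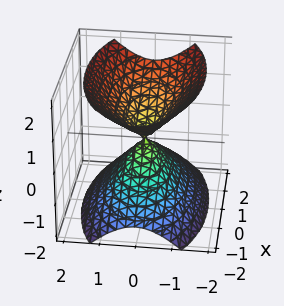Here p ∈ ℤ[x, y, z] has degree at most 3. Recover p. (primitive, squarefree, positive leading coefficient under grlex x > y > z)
(a) There are 2 components.
(b) deg p = 2.
(c) Symmetries: mirror symmetry x ↦ −x ⇒ only even powers of x; the z ↦ −z reflection is a symmetry, so z appears only in even powers; the y ↦ −y reflection is a symmetry, so y appears only in even powers.
(d) Observable constraints: one x-axis crossing is at x = 0; it crosses the z-axis at the gridline z = 0.
(e) These observations pin down the coefficients.

x^2 + 3*y^2 - 2*z^2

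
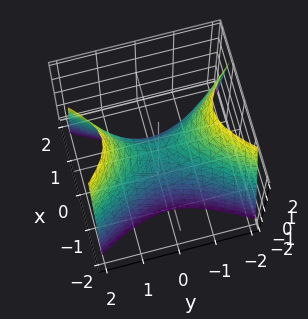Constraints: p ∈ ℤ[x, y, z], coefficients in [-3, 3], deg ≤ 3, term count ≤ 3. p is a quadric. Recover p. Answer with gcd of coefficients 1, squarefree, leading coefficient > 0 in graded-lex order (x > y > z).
2*x^2 - y^2 + z

(a) The degree is 2 — a saddle surface; a quadric.
(b) Symmetries: mirror symmetry x ↦ −x ⇒ only even powers of x; it's symmetric under y → −y, forcing even powers of y.
(c) Observable constraints: one z-axis crossing is at z = 0; it crosses the y-axis at the gridline y = 0.
(d) Together with the visible shape, these determine p as stated.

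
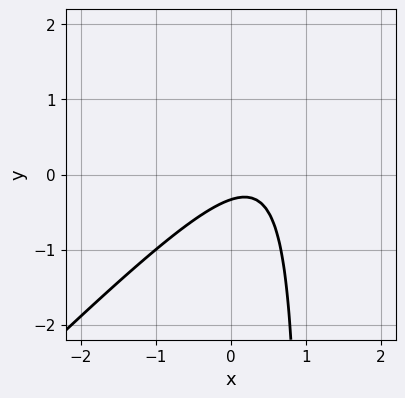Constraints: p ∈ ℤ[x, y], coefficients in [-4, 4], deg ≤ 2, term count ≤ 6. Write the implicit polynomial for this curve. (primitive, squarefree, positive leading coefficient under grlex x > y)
3*x^2 - 3*x*y - 2*x + 3*y + 1

deg p = 2. The shape is more complex than any degree-1 curve.
Against the integer gridlines: the curve avoids every integer x-axis point in the box.
Matching integer coefficients to the picture gives p.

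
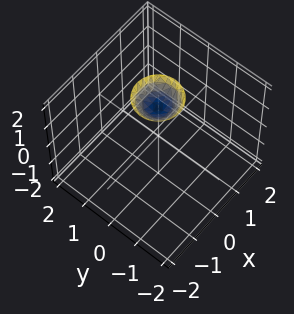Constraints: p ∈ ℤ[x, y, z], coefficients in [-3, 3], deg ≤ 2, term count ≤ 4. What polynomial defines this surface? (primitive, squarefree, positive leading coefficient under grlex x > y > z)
2*x^2 + 2*y^2 - 2*z + 3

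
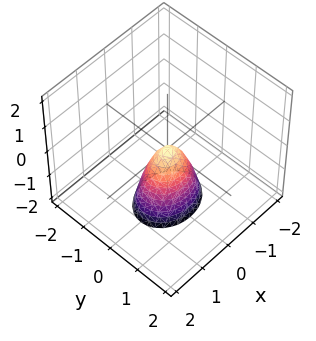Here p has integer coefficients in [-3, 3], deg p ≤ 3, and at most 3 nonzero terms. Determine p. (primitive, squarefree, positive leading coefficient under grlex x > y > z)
2*x^2 + 3*y^2 + z

(a) deg p = 2. A single bowl opening along one axis; a quadric.
(b) Symmetries: the y ↦ −y reflection is a symmetry, so y appears only in even powers; the x ↦ −x reflection is a symmetry, so x appears only in even powers.
(c) From the axis intercepts and sections: it meets the z-axis at z = 0 (among the integer gridlines); one x-axis crossing is at x = 0; it crosses the y-axis at the gridline y = 0.
(d) Assembling these constraints gives the stated polynomial.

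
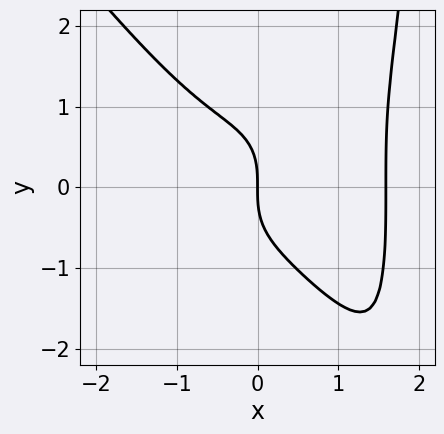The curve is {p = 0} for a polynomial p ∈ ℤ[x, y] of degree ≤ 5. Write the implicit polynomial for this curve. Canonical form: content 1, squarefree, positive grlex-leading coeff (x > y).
(a) The degree is 4 — a generic line meets the curve in up to 4 points.
(b) Against the integer gridlines: it crosses the y-axis at the gridline y = 0; it crosses the x-axis at the gridline x = 0.
(c) These observations pin down the coefficients.

2*x^4 + x*y^3 - 2*x^3 - 2*y^3 - 3*x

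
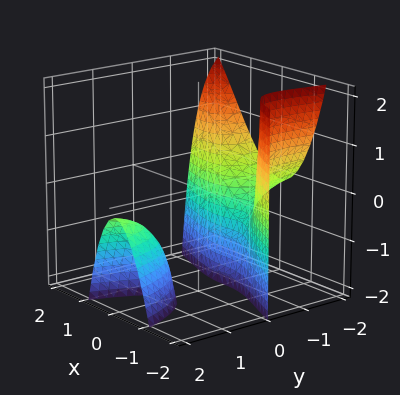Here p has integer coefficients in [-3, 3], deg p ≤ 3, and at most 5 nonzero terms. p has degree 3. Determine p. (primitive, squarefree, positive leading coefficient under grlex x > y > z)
x^3 + 3*x^2*y + y^2*z + 2*x^2 + 1

First, I count 2 distinct pieces. They look like related sheets of one shape, so recover p as a whole.
Then, the degree is 3 — a generic line meets the surface in up to 3 points.
Then, against the integer gridlines: it misses every integer gridline on the z-axis; the surface avoids every integer x-axis point in the box; the surface avoids every integer y-axis point in the box.
Finally, matching integer coefficients to the picture gives p.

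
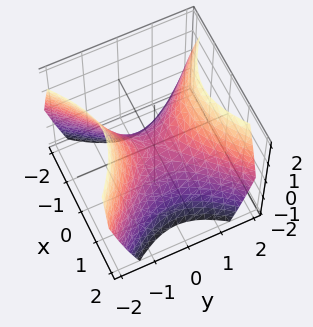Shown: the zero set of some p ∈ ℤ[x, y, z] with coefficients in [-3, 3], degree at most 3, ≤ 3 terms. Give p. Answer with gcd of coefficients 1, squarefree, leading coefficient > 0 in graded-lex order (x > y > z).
1. Degree: a hyperbolic paraboloid; a quadric, so deg p = 2.
2. Symmetries: the y ↦ −y reflection is a symmetry, so y appears only in even powers; mirror symmetry x ↦ −x ⇒ only even powers of x.
3. Reading off the gridlines: one y-axis crossing is at y = 0; it crosses the z-axis at the gridline z = 0; it crosses the x-axis at the gridline x = 0.
4. These observations pin down the coefficients.

x^2 - y^2 + z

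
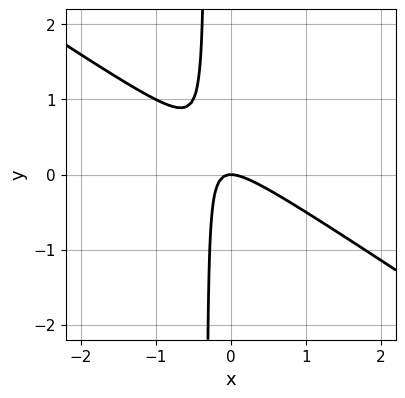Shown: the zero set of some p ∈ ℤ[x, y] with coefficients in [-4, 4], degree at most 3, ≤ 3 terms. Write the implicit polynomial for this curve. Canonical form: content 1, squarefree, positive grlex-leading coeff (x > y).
2*x^2 + 3*x*y + y

1. The degree is 2 — no degree-1 curve has this shape.
2. Observable constraints: it meets the y-axis at y = 0 (among the integer gridlines); one x-axis crossing is at x = 0.
3. Solving for integer coefficients yields p as stated.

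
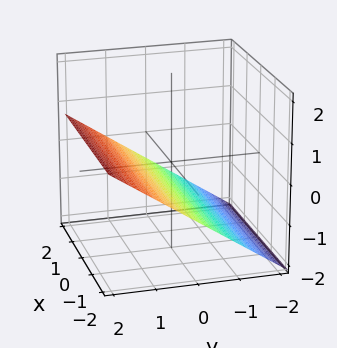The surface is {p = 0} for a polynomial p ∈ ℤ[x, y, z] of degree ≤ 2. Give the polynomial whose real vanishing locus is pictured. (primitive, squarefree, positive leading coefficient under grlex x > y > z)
2*y - 3*z - 2

The degree is 1 — every cross-section is a straight line — this is a plane.
Observable constraints: it meets the y-axis at y = 1 (among the integer gridlines); the surface avoids every integer x-axis point in the box.
These observations pin down the coefficients.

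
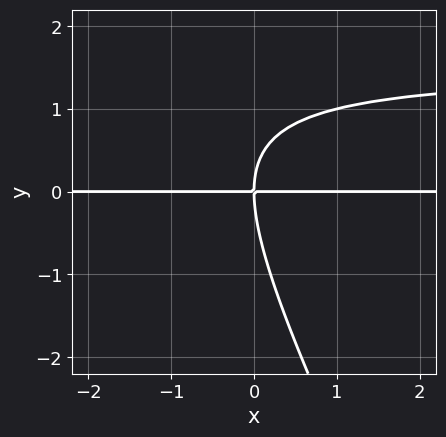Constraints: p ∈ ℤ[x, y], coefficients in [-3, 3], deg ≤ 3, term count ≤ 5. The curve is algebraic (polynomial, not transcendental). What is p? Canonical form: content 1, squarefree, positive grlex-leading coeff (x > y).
2*x*y^2 + y^3 - 3*x*y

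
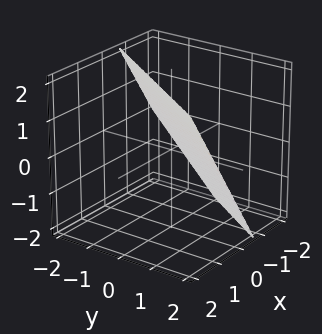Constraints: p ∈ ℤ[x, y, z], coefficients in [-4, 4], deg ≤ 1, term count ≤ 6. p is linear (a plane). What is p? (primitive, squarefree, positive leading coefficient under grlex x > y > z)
First, the degree is 1 — every cross-section is a straight line — this is a plane.
Then, checking where it meets the axes: it meets the z-axis at z = 1 (among the integer gridlines); it meets the y-axis at y = 1 (among the integer gridlines).
Finally, matching integer coefficients to the picture gives p.

3*x - 2*y - 2*z + 2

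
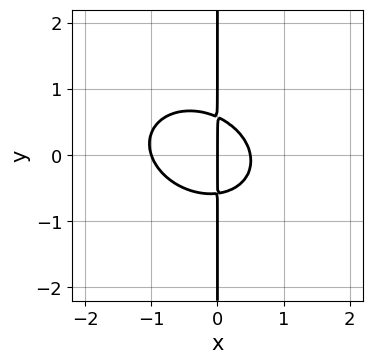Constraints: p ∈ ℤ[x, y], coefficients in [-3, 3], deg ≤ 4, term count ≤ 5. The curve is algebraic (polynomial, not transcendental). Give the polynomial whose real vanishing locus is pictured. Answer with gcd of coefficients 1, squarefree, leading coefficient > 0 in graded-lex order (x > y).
2*x^3 + x^2*y + 3*x*y^2 + x^2 - x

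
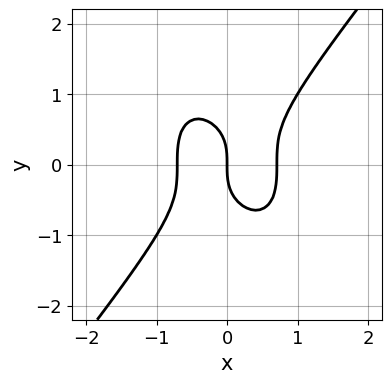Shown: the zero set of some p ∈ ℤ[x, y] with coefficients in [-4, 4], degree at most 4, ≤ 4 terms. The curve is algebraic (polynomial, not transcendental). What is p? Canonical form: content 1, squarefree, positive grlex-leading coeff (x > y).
2*x^3 - y^3 - x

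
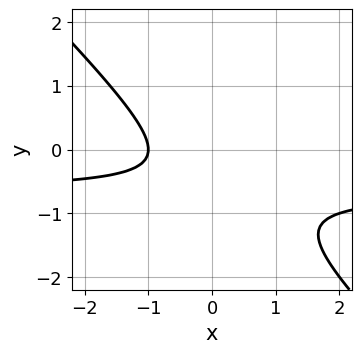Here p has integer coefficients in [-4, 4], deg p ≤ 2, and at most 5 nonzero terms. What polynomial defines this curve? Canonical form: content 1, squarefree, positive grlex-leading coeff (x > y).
First, deg p = 2. A generic line meets the curve in up to 2 points.
Next, reading off the gridlines: no y-intercept at any integer in the box; one x-axis crossing is at x = -1.
Finally, together with the visible shape, these determine p as stated.

3*x*y + 3*y^2 + 2*x + 3*y + 2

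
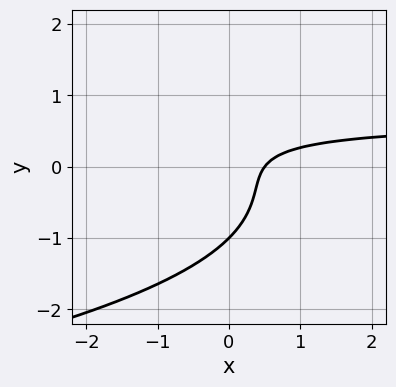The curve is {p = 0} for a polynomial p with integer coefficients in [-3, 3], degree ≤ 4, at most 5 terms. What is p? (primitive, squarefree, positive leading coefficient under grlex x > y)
Degree: the shape is more complex than any degree-2 curve, so deg p = 3.
Checking where it meets the axes: one y-axis crossing is at y = -1.
Fitting integer coefficients to these (and the overall shape) gives p.

3*y^3 + 3*x*y + 2*y^2 - 2*x + 1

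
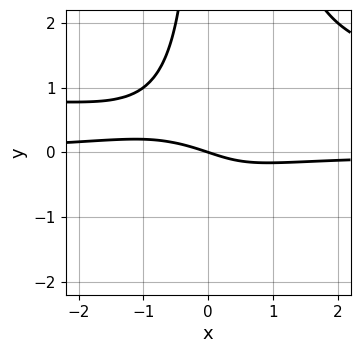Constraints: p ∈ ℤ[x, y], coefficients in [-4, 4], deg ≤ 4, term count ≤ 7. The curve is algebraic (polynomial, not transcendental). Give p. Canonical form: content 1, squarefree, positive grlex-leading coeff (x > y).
Degree: a generic line meets the curve in up to 4 points, so deg p = 4.
Reading off the gridlines: one x-axis crossing is at x = 0; one y-axis crossing is at y = 0.
Assembling these constraints gives the stated polynomial.

3*x^2*y^2 - 3*x^2*y - 2*x*y^2 - x - 3*y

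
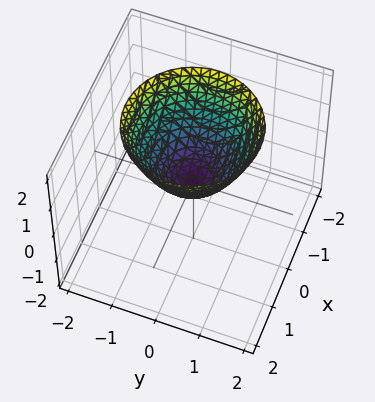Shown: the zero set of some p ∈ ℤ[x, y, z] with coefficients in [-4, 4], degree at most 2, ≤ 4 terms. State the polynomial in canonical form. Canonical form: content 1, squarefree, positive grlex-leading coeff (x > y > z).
Degree: a paraboloid; a quadric, so deg p = 2.
Symmetries: every cross-section ⟂ z is a circle, so x, y appear only via x² + y².
Reading off the gridlines: it crosses the z-axis at the gridline z = 0; it meets the y-axis at y = 0 (among the integer gridlines); a circular section at z = 2 has radius between 1 and 2; it crosses the x-axis at the gridline x = 0.
Solving for integer coefficients yields p as stated.

x^2 + y^2 - z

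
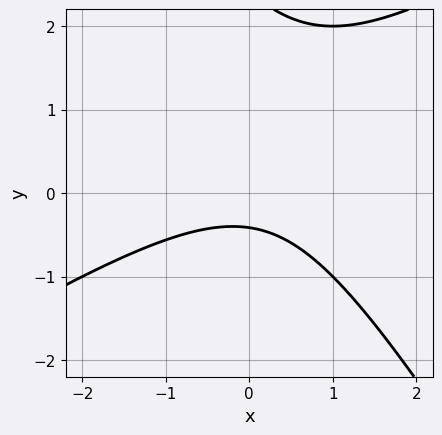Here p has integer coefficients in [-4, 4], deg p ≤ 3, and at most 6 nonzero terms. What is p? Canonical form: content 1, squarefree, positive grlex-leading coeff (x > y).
x^2 - x*y - y^2 + 2*y + 1

deg p = 2. A generic line meets the curve in up to 2 points.
Observable constraints: it misses every integer gridline on the x-axis.
Putting this together gives p.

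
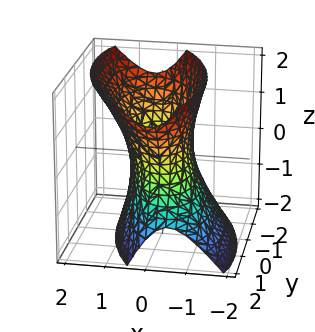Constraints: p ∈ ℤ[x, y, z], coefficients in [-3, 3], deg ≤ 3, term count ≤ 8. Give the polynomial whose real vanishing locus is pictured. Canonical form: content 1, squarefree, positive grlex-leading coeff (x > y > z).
deg p = 2. The shape is more complex than any degree-1 surface.
From the visible intercepts: the surface avoids every integer z-axis point in the box.
The integer polynomial consistent with all of this is the stated p.

3*x^2 + x*y - x*z + y^2 - z^2 - 2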